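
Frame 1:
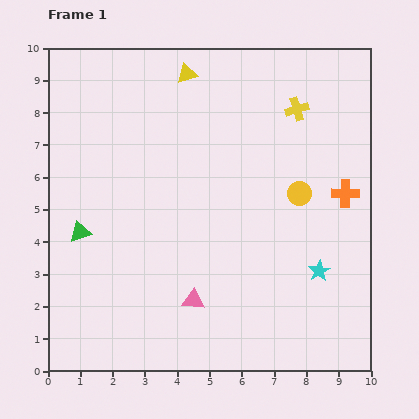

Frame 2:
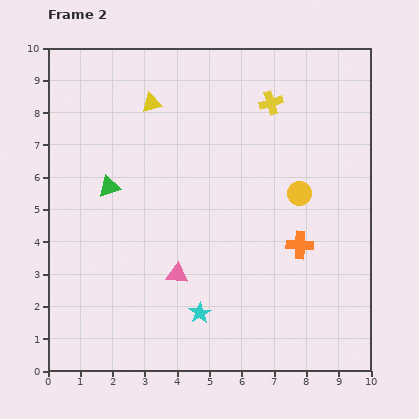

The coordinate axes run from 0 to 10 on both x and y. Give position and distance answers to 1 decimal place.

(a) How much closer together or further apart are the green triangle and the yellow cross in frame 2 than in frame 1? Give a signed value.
-2.1

Distance in frame 1: 7.7. Distance in frame 2: 5.6.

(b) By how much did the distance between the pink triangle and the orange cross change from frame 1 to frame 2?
-1.8

Distance in frame 1: 5.7. Distance in frame 2: 3.9.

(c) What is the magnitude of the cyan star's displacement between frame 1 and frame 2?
3.9

The cyan star moved from (8.4, 3.1) to (4.7, 1.8), a distance of √(3.7² + 1.3²) ≈ 3.9.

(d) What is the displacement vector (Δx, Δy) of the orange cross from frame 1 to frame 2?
(-1.4, -1.6)

The orange cross was at (9.2, 5.5) in frame 1 and (7.8, 3.9) in frame 2.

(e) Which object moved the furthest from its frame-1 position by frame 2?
the cyan star

(moved 3.9; next 2.1)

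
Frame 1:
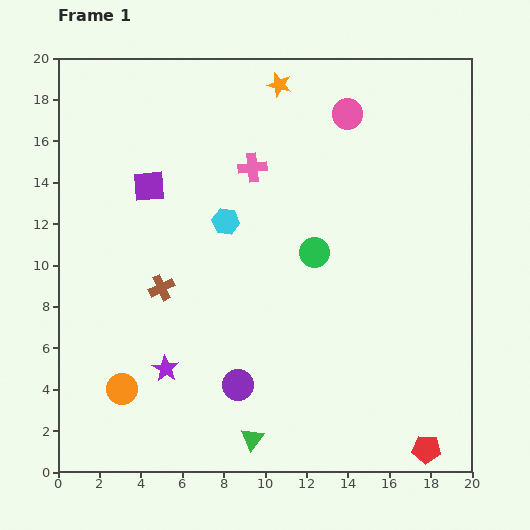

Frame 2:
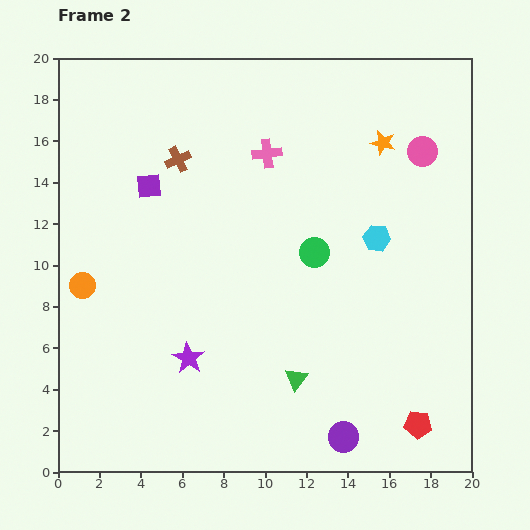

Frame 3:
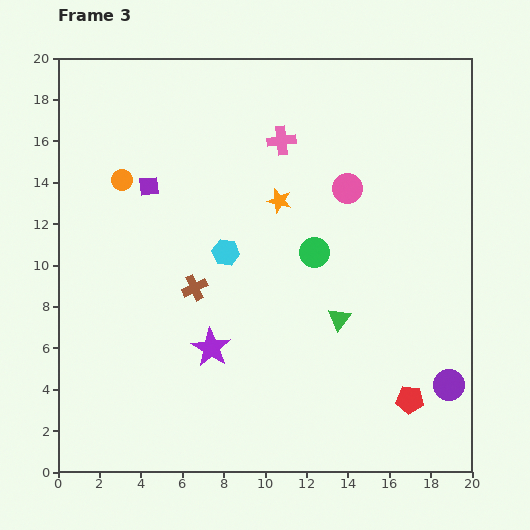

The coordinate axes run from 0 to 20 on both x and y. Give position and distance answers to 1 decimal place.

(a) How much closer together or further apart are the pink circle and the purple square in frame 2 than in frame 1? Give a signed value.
+3.1

Distance in frame 1: 10.2. Distance in frame 2: 13.3.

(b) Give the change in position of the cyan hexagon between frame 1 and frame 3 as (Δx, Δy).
(0.0, -1.5)

The cyan hexagon was at (8.1, 12.1) in frame 1 and (8.1, 10.6) in frame 3.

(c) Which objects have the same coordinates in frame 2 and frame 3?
the purple square, the green circle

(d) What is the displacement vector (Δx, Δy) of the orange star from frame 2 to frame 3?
(-5.0, -2.8)

The orange star was at (15.7, 15.9) in frame 2 and (10.7, 13.1) in frame 3.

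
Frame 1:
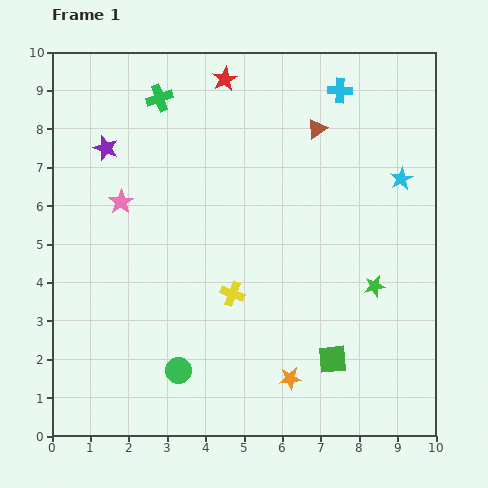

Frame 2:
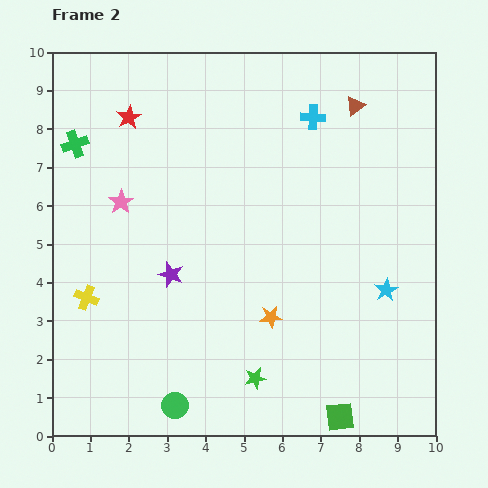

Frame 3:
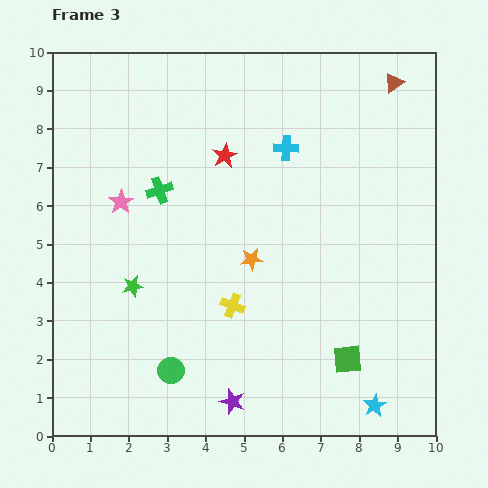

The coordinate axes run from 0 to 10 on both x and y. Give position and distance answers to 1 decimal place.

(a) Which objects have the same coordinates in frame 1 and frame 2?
the pink star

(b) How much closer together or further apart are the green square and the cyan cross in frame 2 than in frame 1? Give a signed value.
+0.8

Distance in frame 1: 7.0. Distance in frame 2: 7.8.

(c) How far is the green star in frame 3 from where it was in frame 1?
6.3

The green star moved from (8.4, 3.9) to (2.1, 3.9), a distance of √(6.3² + 0.0²) ≈ 6.3.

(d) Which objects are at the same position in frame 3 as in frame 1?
the pink star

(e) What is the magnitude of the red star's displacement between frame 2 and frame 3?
2.7

The red star moved from (2.0, 8.3) to (4.5, 7.3), a distance of √(2.5² + 1.0²) ≈ 2.7.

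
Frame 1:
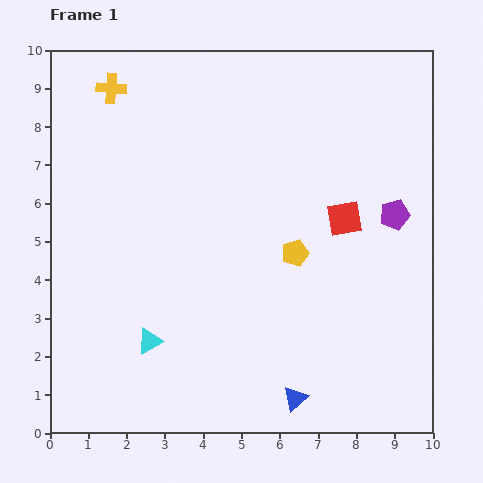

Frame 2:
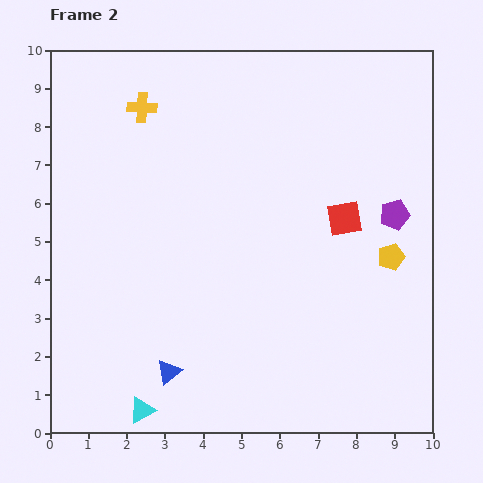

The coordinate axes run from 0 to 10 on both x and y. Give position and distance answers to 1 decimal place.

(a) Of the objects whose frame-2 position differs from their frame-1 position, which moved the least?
the yellow cross

(moved 0.9)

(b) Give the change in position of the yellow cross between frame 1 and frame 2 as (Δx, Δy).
(0.8, -0.5)

The yellow cross was at (1.6, 9.0) in frame 1 and (2.4, 8.5) in frame 2.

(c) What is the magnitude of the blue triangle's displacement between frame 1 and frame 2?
3.4

The blue triangle moved from (6.4, 0.9) to (3.1, 1.6), a distance of √(3.3² + 0.7²) ≈ 3.4.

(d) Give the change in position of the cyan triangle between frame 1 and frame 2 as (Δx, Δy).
(-0.2, -1.8)

The cyan triangle was at (2.6, 2.4) in frame 1 and (2.4, 0.6) in frame 2.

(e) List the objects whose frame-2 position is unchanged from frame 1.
the red square, the purple pentagon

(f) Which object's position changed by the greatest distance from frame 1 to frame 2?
the blue triangle

(moved 3.4; next 2.5)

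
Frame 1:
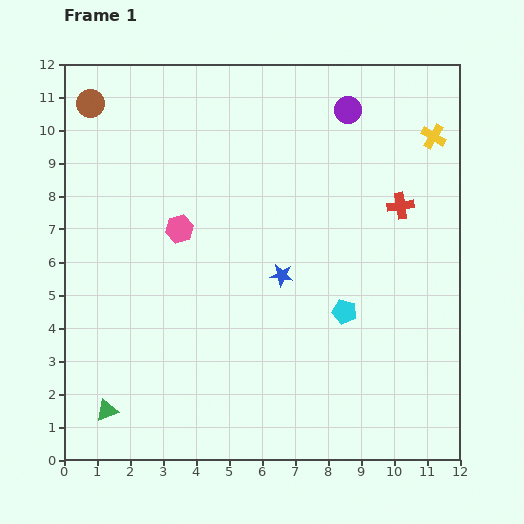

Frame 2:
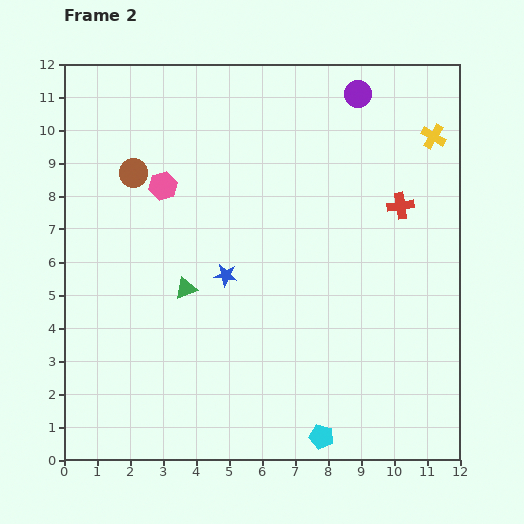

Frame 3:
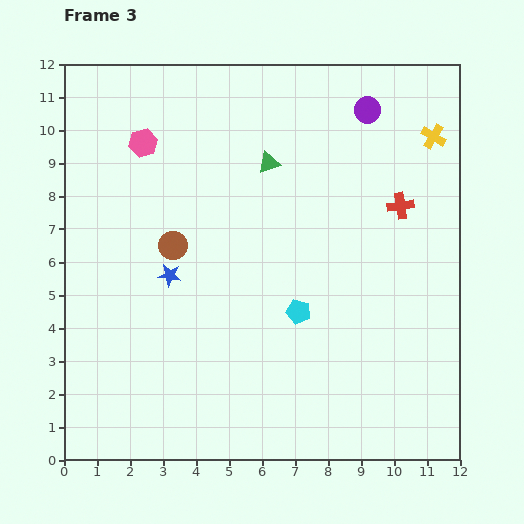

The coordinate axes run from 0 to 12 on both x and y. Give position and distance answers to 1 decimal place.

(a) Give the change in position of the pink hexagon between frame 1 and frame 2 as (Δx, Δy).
(-0.5, 1.3)

The pink hexagon was at (3.5, 7.0) in frame 1 and (3.0, 8.3) in frame 2.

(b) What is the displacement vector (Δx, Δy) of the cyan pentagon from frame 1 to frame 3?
(-1.4, 0.0)

The cyan pentagon was at (8.5, 4.5) in frame 1 and (7.1, 4.5) in frame 3.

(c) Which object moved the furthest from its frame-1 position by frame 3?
the green triangle

(moved 9.0; next 5.0)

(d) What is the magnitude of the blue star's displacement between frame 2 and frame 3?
1.7

The blue star moved from (4.9, 5.6) to (3.2, 5.6), a distance of √(1.7² + 0.0²) ≈ 1.7.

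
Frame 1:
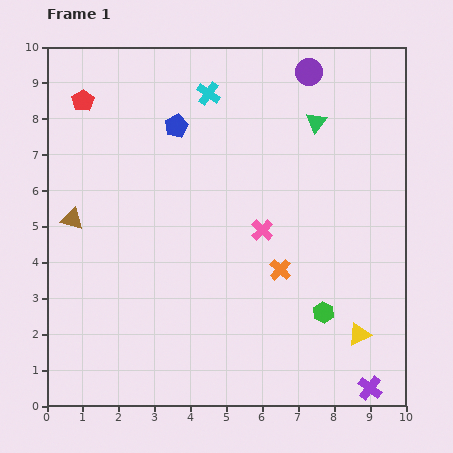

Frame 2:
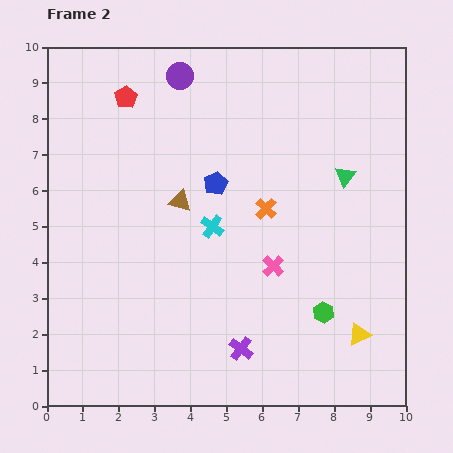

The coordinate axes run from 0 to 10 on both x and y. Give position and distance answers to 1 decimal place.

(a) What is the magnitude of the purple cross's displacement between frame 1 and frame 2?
3.8

The purple cross moved from (9.0, 0.5) to (5.4, 1.6), a distance of √(3.6² + 1.1²) ≈ 3.8.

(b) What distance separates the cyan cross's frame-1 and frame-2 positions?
3.7

The cyan cross moved from (4.5, 8.7) to (4.6, 5.0), a distance of √(0.1² + 3.7²) ≈ 3.7.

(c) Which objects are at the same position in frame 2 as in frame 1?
the green hexagon, the yellow triangle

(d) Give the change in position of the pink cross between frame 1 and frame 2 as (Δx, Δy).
(0.3, -1.0)

The pink cross was at (6.0, 4.9) in frame 1 and (6.3, 3.9) in frame 2.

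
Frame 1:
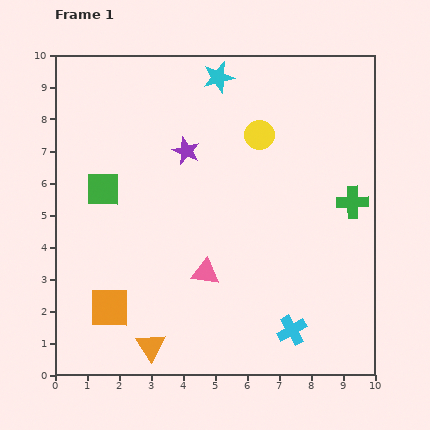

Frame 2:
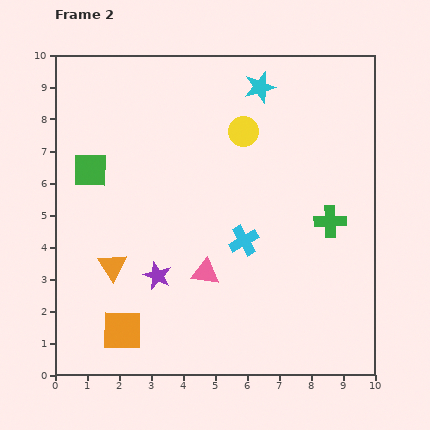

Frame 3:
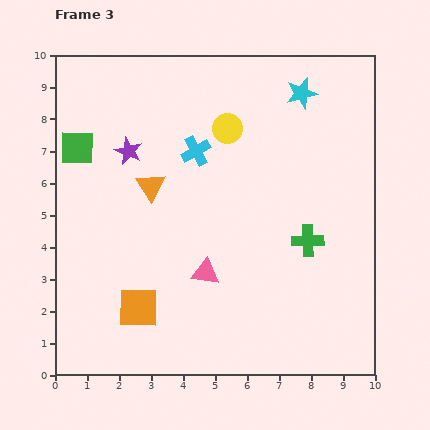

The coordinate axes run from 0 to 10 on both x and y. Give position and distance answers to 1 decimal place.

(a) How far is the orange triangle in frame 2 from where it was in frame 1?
2.8

The orange triangle moved from (3.0, 0.9) to (1.8, 3.4), a distance of √(1.2² + 2.5²) ≈ 2.8.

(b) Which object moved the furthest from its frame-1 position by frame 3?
the cyan cross

(moved 6.4; next 5.0)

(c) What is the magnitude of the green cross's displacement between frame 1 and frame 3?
1.8

The green cross moved from (9.3, 5.4) to (7.9, 4.2), a distance of √(1.4² + 1.2²) ≈ 1.8.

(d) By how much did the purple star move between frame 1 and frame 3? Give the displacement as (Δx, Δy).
(-1.8, 0.0)

The purple star was at (4.1, 7.0) in frame 1 and (2.3, 7.0) in frame 3.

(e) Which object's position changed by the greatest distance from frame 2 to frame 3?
the purple star

(moved 4.0; next 3.2)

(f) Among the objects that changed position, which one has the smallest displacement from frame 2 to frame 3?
the yellow circle

(moved 0.5)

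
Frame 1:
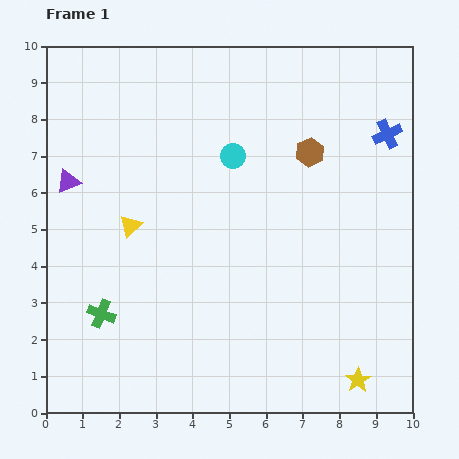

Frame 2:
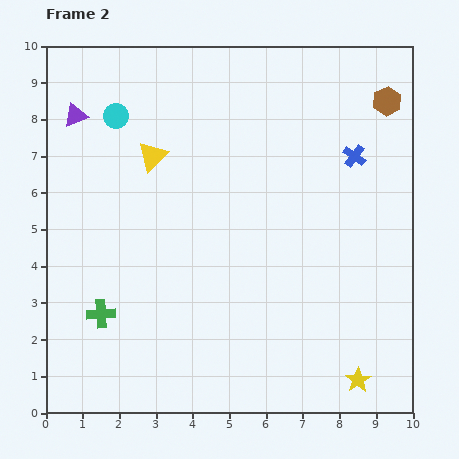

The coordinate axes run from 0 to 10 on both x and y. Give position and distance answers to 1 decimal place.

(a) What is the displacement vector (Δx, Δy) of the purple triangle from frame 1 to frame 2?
(0.2, 1.8)

The purple triangle was at (0.6, 6.3) in frame 1 and (0.8, 8.1) in frame 2.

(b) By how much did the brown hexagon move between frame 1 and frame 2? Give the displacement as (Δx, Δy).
(2.1, 1.4)

The brown hexagon was at (7.2, 7.1) in frame 1 and (9.3, 8.5) in frame 2.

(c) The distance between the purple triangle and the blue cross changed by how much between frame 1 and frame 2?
-1.1

Distance in frame 1: 8.8. Distance in frame 2: 7.7.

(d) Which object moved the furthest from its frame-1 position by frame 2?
the cyan circle

(moved 3.4; next 2.5)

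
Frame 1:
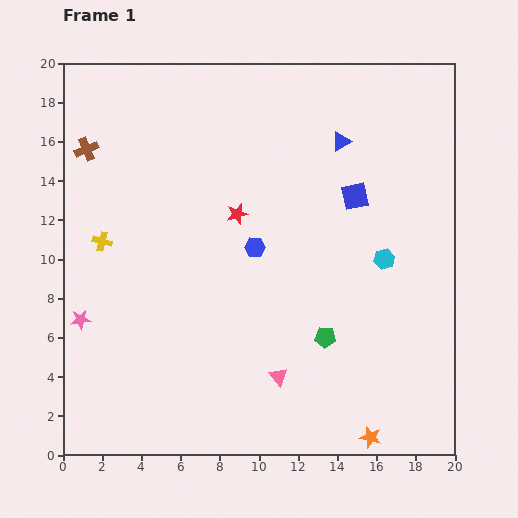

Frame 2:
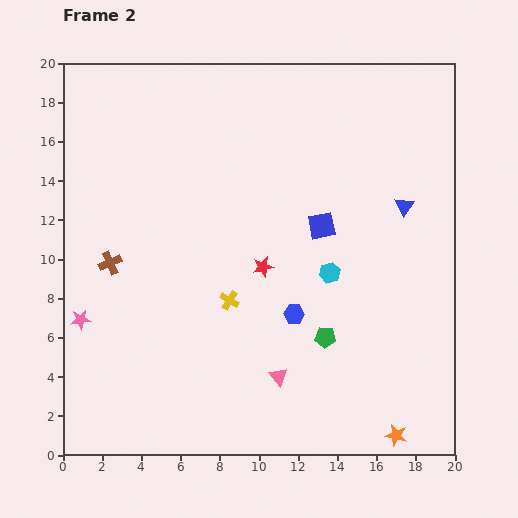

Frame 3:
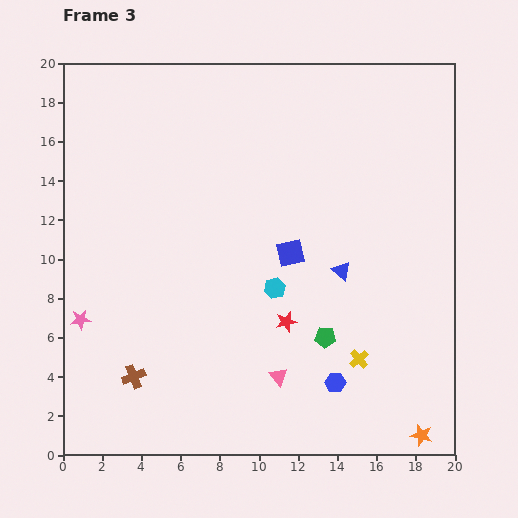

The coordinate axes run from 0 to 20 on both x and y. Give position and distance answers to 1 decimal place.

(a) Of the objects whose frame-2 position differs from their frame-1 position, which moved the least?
the orange star

(moved 1.3)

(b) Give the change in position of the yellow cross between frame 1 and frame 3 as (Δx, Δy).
(13.1, -6.0)

The yellow cross was at (2.0, 10.9) in frame 1 and (15.1, 4.9) in frame 3.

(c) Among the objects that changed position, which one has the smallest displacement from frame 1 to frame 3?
the orange star

(moved 2.6)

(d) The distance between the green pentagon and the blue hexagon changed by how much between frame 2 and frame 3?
+0.4

Distance in frame 2: 2.0. Distance in frame 3: 2.4.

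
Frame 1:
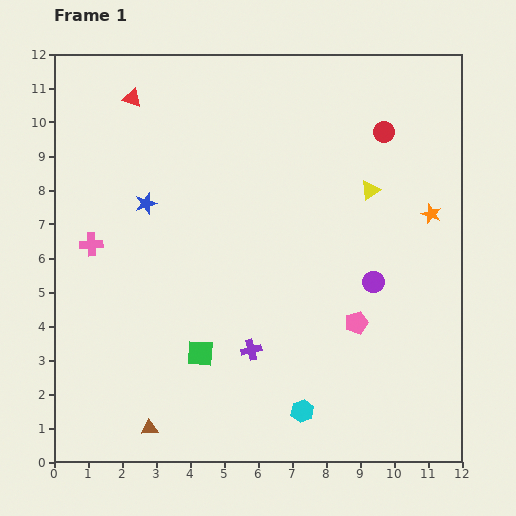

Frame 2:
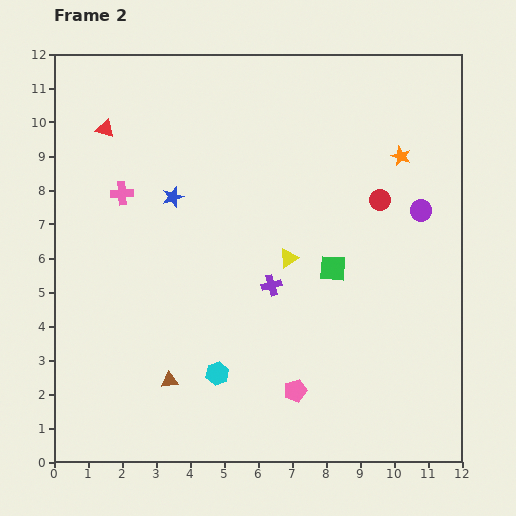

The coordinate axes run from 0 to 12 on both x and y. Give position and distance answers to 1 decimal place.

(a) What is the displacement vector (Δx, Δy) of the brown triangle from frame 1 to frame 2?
(0.6, 1.4)

The brown triangle was at (2.8, 1.0) in frame 1 and (3.4, 2.4) in frame 2.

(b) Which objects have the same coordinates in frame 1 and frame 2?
none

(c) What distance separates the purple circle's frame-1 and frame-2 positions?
2.5

The purple circle moved from (9.4, 5.3) to (10.8, 7.4), a distance of √(1.4² + 2.1²) ≈ 2.5.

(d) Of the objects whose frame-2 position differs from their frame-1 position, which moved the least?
the blue star

(moved 0.8)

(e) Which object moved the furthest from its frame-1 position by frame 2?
the green square

(moved 4.6; next 3.1)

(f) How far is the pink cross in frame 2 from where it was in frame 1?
1.7

The pink cross moved from (1.1, 6.4) to (2.0, 7.9), a distance of √(0.9² + 1.5²) ≈ 1.7.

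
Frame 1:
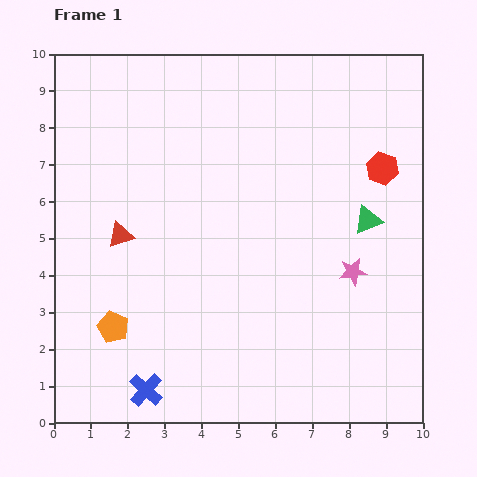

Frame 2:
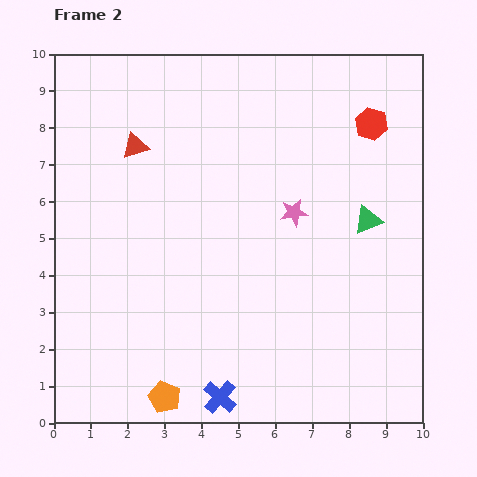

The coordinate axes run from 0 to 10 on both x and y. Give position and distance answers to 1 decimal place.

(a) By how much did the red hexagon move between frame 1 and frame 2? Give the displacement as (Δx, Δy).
(-0.3, 1.2)

The red hexagon was at (8.9, 6.9) in frame 1 and (8.6, 8.1) in frame 2.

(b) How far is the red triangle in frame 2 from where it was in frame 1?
2.4

The red triangle moved from (1.8, 5.1) to (2.2, 7.5), a distance of √(0.4² + 2.4²) ≈ 2.4.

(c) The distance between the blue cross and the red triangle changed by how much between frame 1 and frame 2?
+2.9

Distance in frame 1: 4.3. Distance in frame 2: 7.2.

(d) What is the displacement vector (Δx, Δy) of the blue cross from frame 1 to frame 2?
(2.0, -0.2)

The blue cross was at (2.5, 0.9) in frame 1 and (4.5, 0.7) in frame 2.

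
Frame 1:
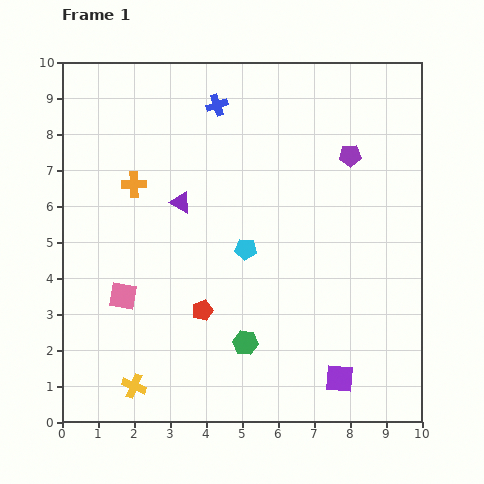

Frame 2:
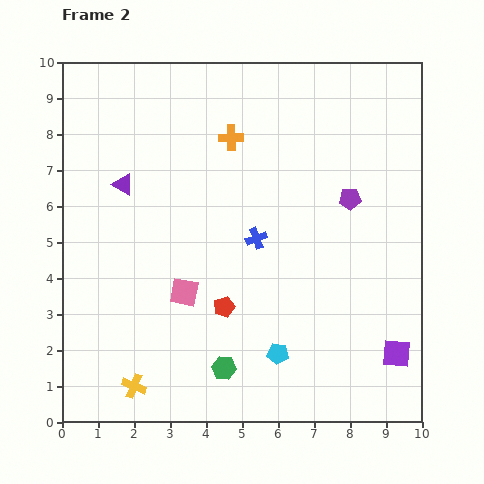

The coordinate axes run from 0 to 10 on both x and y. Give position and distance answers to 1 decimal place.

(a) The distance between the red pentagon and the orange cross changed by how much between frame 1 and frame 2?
+0.7

Distance in frame 1: 4.0. Distance in frame 2: 4.7.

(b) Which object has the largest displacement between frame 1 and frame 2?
the blue cross

(moved 3.9; next 3.0)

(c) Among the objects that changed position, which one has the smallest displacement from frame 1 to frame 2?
the red pentagon

(moved 0.6)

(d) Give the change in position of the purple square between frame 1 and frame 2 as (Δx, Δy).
(1.6, 0.7)

The purple square was at (7.7, 1.2) in frame 1 and (9.3, 1.9) in frame 2.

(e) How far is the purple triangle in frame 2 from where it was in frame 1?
1.7

The purple triangle moved from (3.3, 6.1) to (1.7, 6.6), a distance of √(1.6² + 0.5²) ≈ 1.7.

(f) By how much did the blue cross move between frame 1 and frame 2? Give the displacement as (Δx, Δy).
(1.1, -3.7)

The blue cross was at (4.3, 8.8) in frame 1 and (5.4, 5.1) in frame 2.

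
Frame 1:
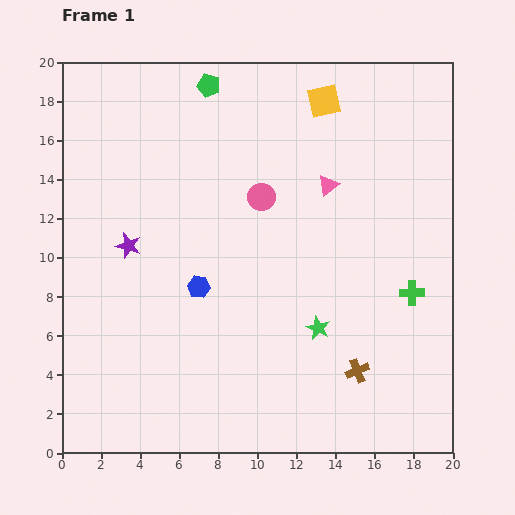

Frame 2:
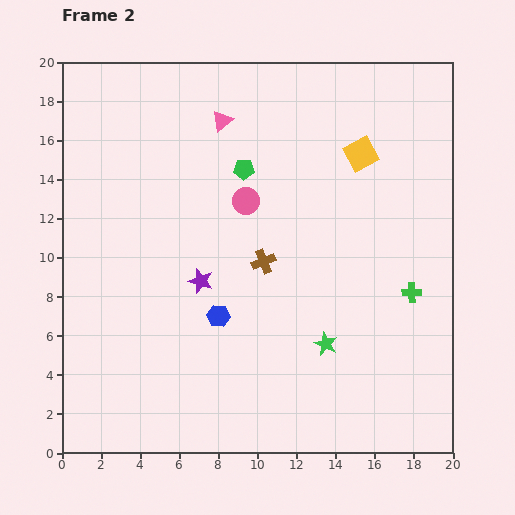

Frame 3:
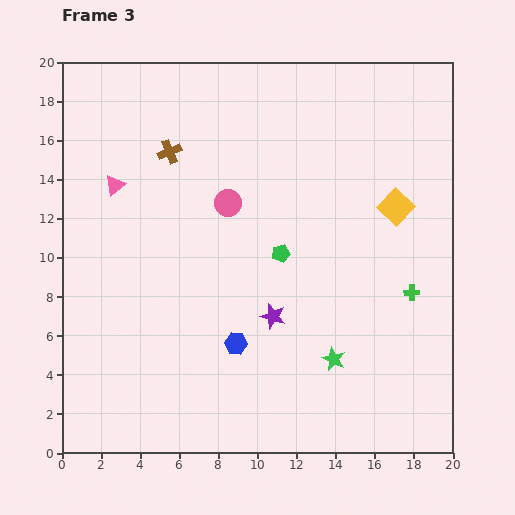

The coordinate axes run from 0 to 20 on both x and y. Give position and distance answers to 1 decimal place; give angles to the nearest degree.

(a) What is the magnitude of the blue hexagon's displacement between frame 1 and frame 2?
1.8

The blue hexagon moved from (7.0, 8.5) to (8.0, 7.0), a distance of √(1.0² + 1.5²) ≈ 1.8.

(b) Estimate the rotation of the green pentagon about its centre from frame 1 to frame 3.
30° counter-clockwise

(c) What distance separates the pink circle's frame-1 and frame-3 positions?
1.7

The pink circle moved from (10.2, 13.1) to (8.5, 12.8), a distance of √(1.7² + 0.3²) ≈ 1.7.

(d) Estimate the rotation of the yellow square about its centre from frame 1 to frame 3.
34° counter-clockwise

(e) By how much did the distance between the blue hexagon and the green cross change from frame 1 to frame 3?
-1.5

Distance in frame 1: 10.9. Distance in frame 3: 9.4.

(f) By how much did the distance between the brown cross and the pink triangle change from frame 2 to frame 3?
-4.2

Distance in frame 2: 7.5. Distance in frame 3: 3.3.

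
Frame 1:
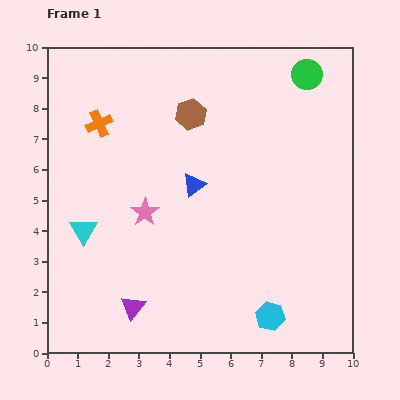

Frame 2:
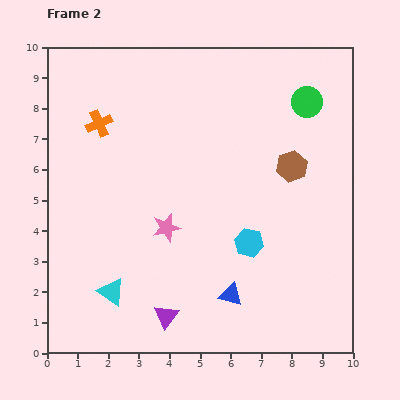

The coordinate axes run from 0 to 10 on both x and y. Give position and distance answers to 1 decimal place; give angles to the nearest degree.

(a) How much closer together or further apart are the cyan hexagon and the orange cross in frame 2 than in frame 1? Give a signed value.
-2.1

Distance in frame 1: 8.4. Distance in frame 2: 6.3.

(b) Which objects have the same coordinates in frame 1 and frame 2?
the orange cross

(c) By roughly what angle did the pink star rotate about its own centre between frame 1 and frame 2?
20° clockwise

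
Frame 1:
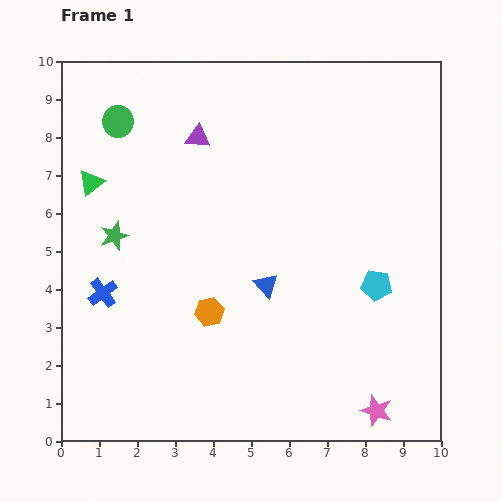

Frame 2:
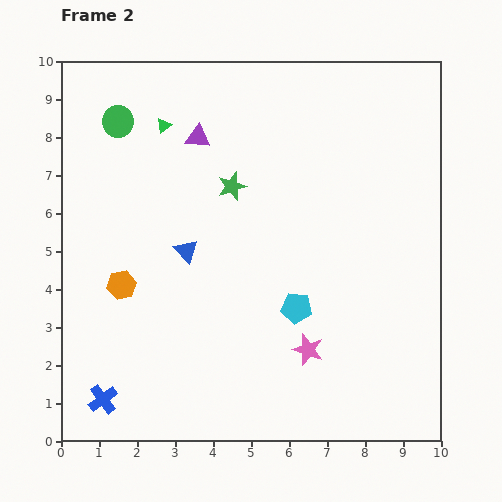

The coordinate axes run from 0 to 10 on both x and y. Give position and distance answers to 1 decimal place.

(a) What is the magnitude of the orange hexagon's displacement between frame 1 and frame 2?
2.4

The orange hexagon moved from (3.9, 3.4) to (1.6, 4.1), a distance of √(2.3² + 0.7²) ≈ 2.4.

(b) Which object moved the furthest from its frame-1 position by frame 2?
the green star

(moved 3.4; next 2.8)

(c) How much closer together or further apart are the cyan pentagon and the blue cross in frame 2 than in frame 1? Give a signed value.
-1.6

Distance in frame 1: 7.2. Distance in frame 2: 5.6.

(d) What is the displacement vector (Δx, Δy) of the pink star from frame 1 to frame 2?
(-1.8, 1.6)

The pink star was at (8.3, 0.8) in frame 1 and (6.5, 2.4) in frame 2.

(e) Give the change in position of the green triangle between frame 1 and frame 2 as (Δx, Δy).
(1.9, 1.5)

The green triangle was at (0.8, 6.8) in frame 1 and (2.7, 8.3) in frame 2.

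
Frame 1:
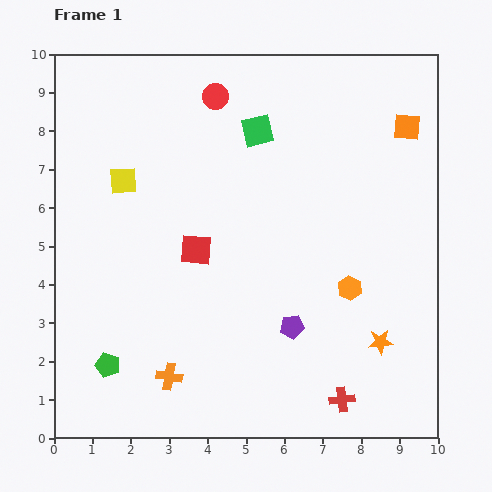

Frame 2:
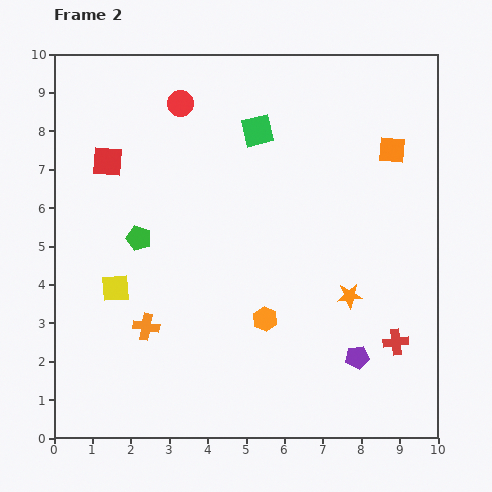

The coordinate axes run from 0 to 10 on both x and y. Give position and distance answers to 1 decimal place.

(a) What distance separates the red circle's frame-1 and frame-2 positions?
0.9

The red circle moved from (4.2, 8.9) to (3.3, 8.7), a distance of √(0.9² + 0.2²) ≈ 0.9.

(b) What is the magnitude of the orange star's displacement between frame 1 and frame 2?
1.4

The orange star moved from (8.5, 2.5) to (7.7, 3.7), a distance of √(0.8² + 1.2²) ≈ 1.4.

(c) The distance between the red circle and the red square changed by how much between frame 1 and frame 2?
-1.6

Distance in frame 1: 4.0. Distance in frame 2: 2.4.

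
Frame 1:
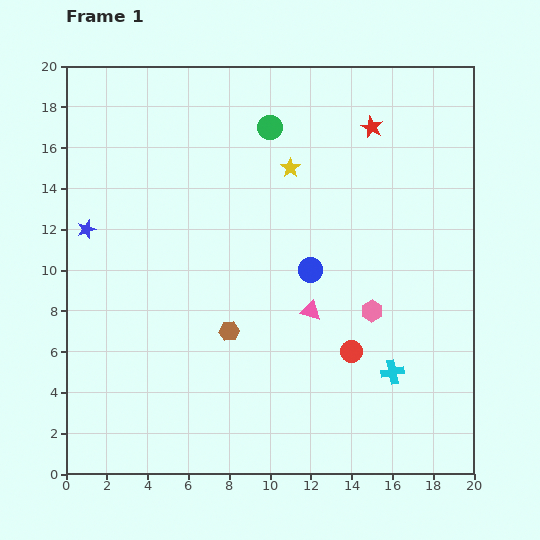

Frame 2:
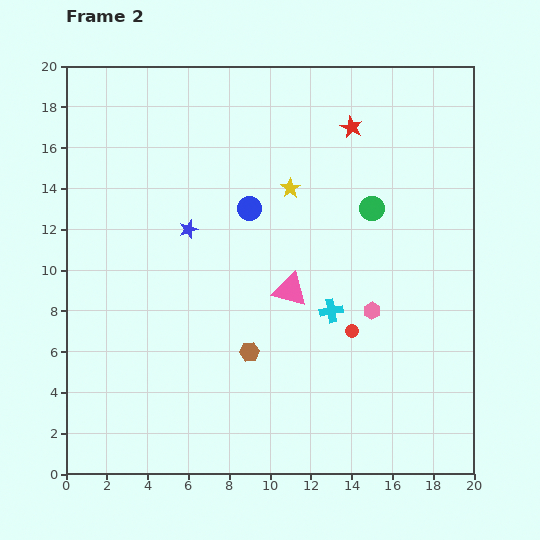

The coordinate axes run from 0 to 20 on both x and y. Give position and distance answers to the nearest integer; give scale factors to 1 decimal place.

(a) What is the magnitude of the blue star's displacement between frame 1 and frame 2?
5

The blue star moved from (1, 12) to (6, 12), a distance of √(5² + 0²) ≈ 5.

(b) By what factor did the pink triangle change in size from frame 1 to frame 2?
1.7×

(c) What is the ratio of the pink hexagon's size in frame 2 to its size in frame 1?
0.8×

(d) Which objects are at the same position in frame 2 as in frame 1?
the pink hexagon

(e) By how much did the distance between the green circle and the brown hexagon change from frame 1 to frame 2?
-1

Distance in frame 1: 10. Distance in frame 2: 9.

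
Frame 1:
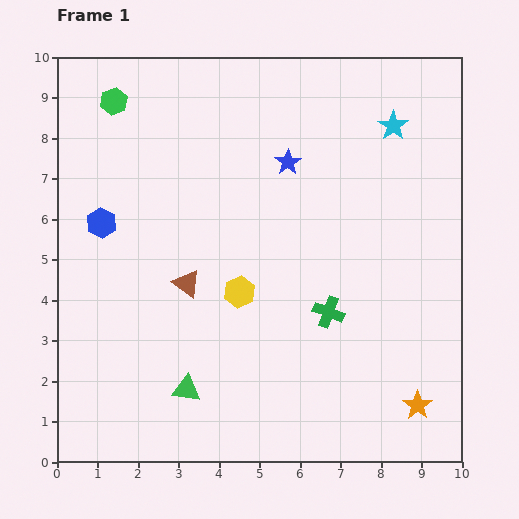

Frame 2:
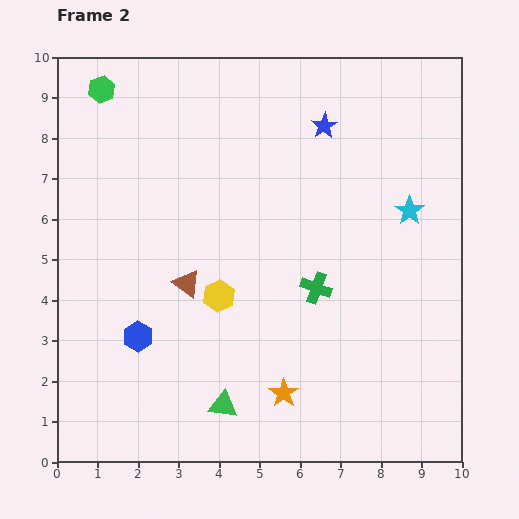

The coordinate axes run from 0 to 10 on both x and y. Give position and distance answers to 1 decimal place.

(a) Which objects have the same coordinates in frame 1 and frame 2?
the brown triangle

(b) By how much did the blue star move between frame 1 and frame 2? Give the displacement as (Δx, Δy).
(0.9, 0.9)

The blue star was at (5.7, 7.4) in frame 1 and (6.6, 8.3) in frame 2.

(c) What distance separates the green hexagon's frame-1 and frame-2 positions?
0.4

The green hexagon moved from (1.4, 8.9) to (1.1, 9.2), a distance of √(0.3² + 0.3²) ≈ 0.4.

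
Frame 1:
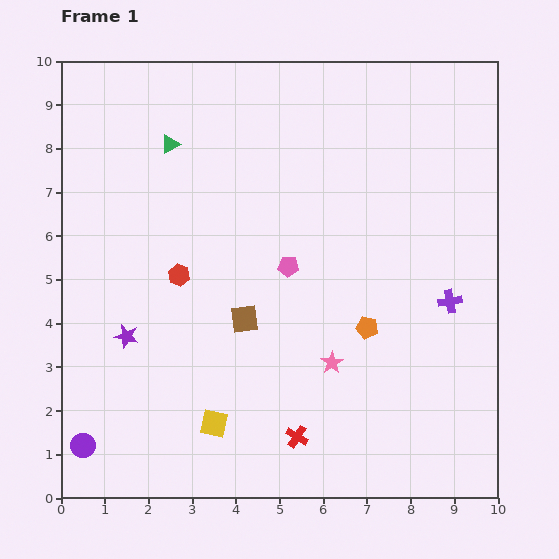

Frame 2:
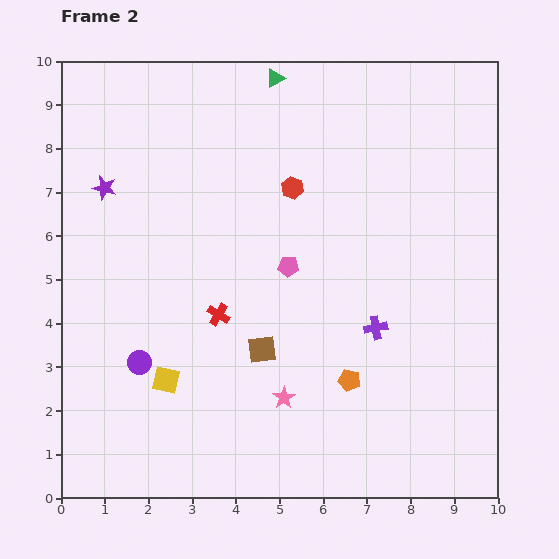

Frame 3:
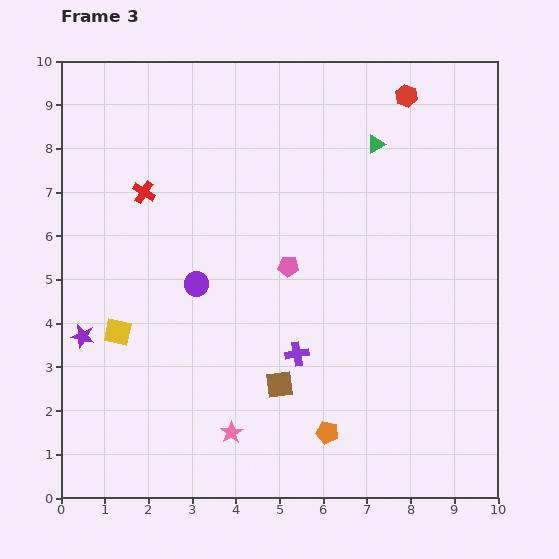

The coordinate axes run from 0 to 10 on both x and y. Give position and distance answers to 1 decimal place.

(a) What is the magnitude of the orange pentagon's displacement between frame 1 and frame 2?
1.3

The orange pentagon moved from (7.0, 3.9) to (6.6, 2.7), a distance of √(0.4² + 1.2²) ≈ 1.3.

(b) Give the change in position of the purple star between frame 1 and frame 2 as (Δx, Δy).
(-0.5, 3.4)

The purple star was at (1.5, 3.7) in frame 1 and (1.0, 7.1) in frame 2.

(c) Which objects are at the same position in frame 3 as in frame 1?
the pink pentagon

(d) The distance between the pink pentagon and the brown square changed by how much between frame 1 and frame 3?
+1.1

Distance in frame 1: 1.6. Distance in frame 3: 2.7.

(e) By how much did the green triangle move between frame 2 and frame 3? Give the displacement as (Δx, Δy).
(2.3, -1.5)

The green triangle was at (4.9, 9.6) in frame 2 and (7.2, 8.1) in frame 3.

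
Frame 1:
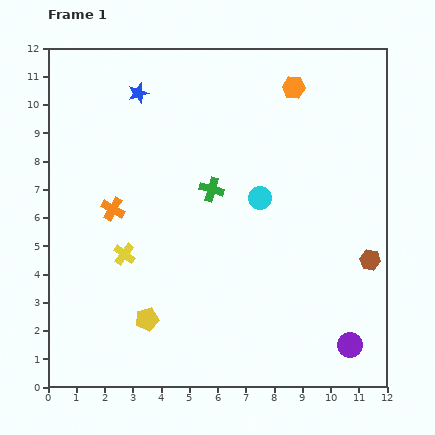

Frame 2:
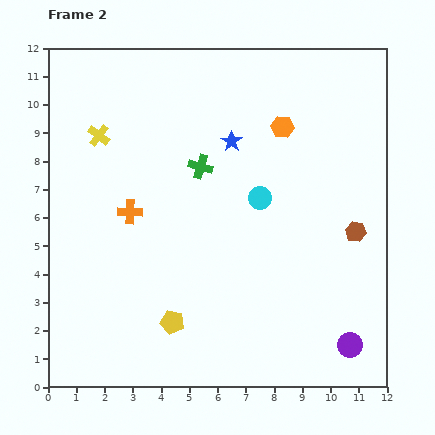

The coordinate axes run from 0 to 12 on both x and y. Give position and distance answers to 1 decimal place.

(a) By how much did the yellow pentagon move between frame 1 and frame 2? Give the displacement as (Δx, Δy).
(0.9, -0.1)

The yellow pentagon was at (3.5, 2.4) in frame 1 and (4.4, 2.3) in frame 2.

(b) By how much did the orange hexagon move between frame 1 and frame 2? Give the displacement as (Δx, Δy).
(-0.4, -1.4)

The orange hexagon was at (8.7, 10.6) in frame 1 and (8.3, 9.2) in frame 2.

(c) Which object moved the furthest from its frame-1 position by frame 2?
the yellow cross

(moved 4.3; next 3.7)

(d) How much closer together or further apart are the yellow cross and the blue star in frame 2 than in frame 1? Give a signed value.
-1.0

Distance in frame 1: 5.7. Distance in frame 2: 4.7.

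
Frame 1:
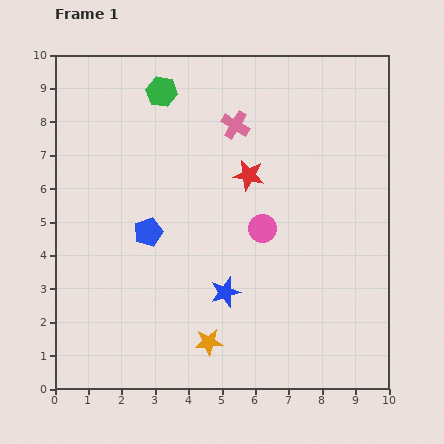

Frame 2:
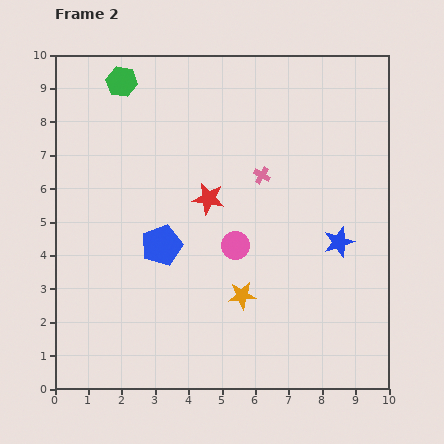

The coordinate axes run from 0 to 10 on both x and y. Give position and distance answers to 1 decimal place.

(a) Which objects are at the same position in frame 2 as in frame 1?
none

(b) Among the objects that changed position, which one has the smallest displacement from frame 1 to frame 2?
the blue pentagon

(moved 0.6)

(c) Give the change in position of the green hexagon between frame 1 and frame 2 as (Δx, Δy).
(-1.2, 0.3)

The green hexagon was at (3.2, 8.9) in frame 1 and (2.0, 9.2) in frame 2.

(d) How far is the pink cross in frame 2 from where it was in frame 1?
1.7

The pink cross moved from (5.4, 7.9) to (6.2, 6.4), a distance of √(0.8² + 1.5²) ≈ 1.7.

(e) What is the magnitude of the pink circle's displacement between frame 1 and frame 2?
0.9

The pink circle moved from (6.2, 4.8) to (5.4, 4.3), a distance of √(0.8² + 0.5²) ≈ 0.9.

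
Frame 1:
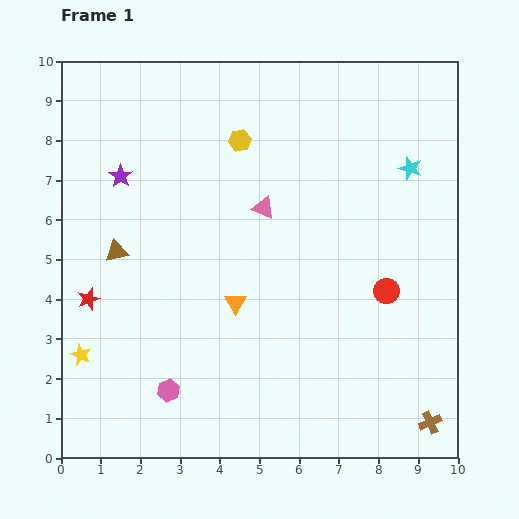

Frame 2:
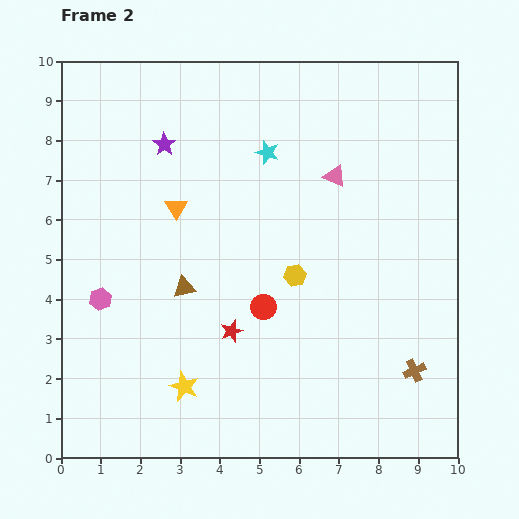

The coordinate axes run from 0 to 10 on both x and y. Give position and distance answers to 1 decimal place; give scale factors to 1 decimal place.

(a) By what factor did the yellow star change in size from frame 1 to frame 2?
1.4×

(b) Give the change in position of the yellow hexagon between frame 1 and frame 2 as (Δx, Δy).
(1.4, -3.4)

The yellow hexagon was at (4.5, 8.0) in frame 1 and (5.9, 4.6) in frame 2.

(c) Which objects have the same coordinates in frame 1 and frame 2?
none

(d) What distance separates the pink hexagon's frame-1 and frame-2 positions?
2.9

The pink hexagon moved from (2.7, 1.7) to (1.0, 4.0), a distance of √(1.7² + 2.3²) ≈ 2.9.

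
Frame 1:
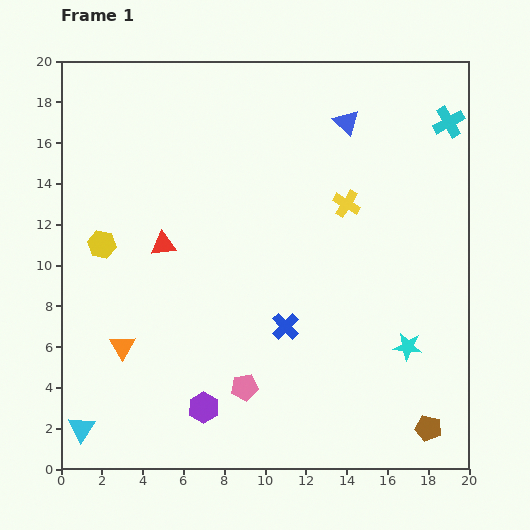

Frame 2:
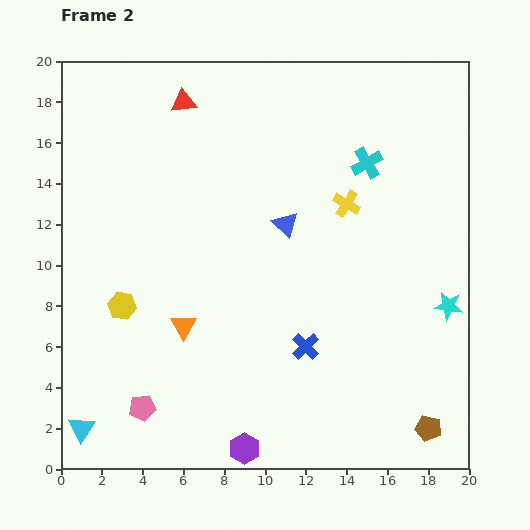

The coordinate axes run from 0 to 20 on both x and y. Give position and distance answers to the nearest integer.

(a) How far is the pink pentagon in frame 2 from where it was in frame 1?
5

The pink pentagon moved from (9, 4) to (4, 3), a distance of √(5² + 1²) ≈ 5.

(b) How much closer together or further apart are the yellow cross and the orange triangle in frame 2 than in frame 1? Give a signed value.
-3

Distance in frame 1: 13. Distance in frame 2: 10.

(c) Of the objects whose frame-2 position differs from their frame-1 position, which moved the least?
the blue cross

(moved 1)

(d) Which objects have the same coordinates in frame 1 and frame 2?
the yellow cross, the brown pentagon, the cyan triangle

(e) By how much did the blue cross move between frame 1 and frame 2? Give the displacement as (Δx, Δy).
(1, -1)

The blue cross was at (11, 7) in frame 1 and (12, 6) in frame 2.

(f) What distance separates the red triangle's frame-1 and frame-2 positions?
7

The red triangle moved from (5, 11) to (6, 18), a distance of √(1² + 7²) ≈ 7.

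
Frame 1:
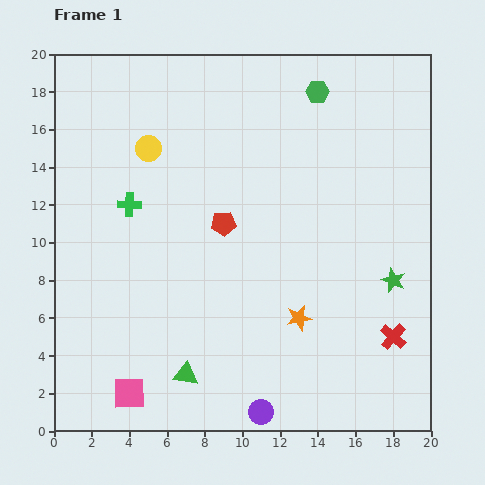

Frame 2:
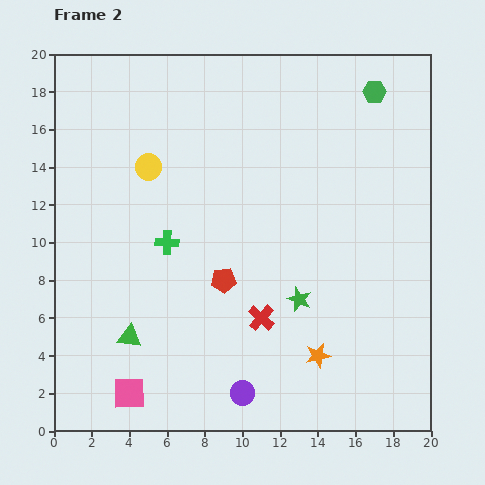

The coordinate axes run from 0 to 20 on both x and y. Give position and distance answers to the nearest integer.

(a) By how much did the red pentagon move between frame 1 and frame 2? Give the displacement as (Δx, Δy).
(0, -3)

The red pentagon was at (9, 11) in frame 1 and (9, 8) in frame 2.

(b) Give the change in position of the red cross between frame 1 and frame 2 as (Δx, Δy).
(-7, 1)

The red cross was at (18, 5) in frame 1 and (11, 6) in frame 2.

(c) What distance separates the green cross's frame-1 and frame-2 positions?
3

The green cross moved from (4, 12) to (6, 10), a distance of √(2² + 2²) ≈ 3.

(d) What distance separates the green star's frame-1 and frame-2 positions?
5

The green star moved from (18, 8) to (13, 7), a distance of √(5² + 1²) ≈ 5.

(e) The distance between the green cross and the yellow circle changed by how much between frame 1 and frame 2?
+1

Distance in frame 1: 3. Distance in frame 2: 4.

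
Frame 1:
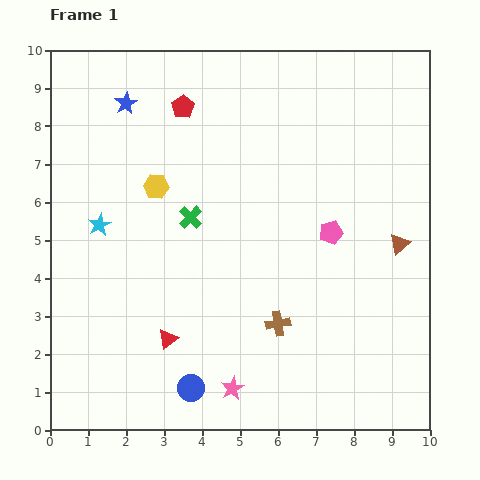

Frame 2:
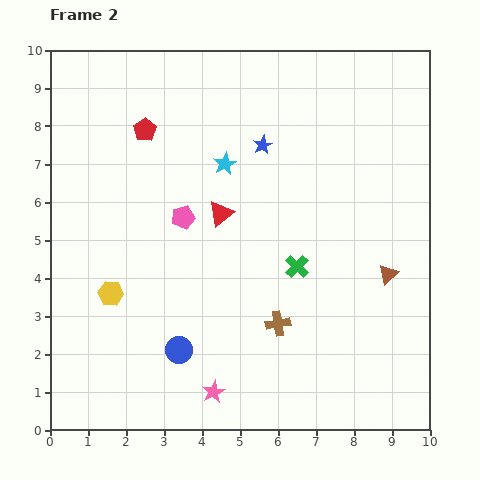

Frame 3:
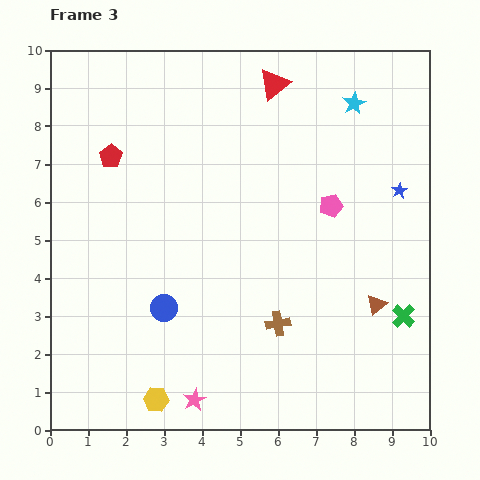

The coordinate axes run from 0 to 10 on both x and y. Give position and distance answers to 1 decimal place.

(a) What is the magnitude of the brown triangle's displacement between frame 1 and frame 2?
0.9

The brown triangle moved from (9.2, 4.9) to (8.9, 4.1), a distance of √(0.3² + 0.8²) ≈ 0.9.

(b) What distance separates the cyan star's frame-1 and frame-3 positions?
7.4

The cyan star moved from (1.3, 5.4) to (8.0, 8.6), a distance of √(6.7² + 3.2²) ≈ 7.4.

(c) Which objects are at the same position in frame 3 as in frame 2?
the brown cross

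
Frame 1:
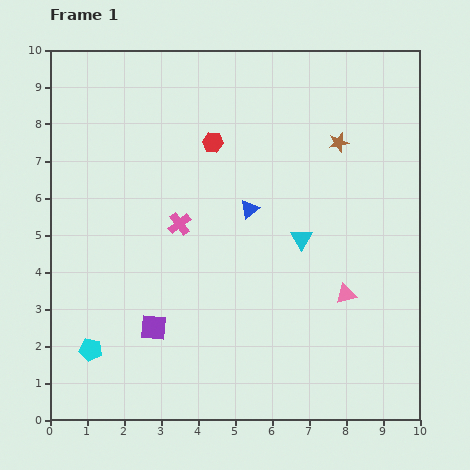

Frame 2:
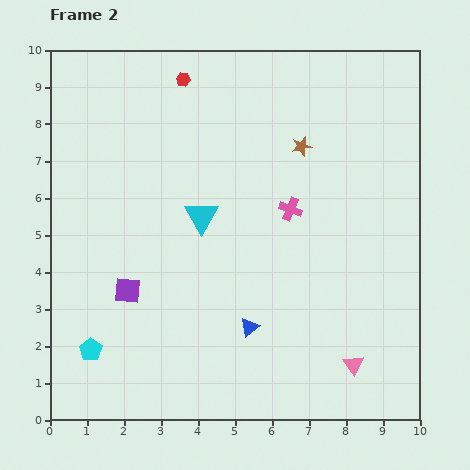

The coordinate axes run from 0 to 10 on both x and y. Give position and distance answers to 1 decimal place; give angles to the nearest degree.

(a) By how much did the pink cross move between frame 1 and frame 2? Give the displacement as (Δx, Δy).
(3.0, 0.4)

The pink cross was at (3.5, 5.3) in frame 1 and (6.5, 5.7) in frame 2.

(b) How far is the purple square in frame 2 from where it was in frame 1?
1.2

The purple square moved from (2.8, 2.5) to (2.1, 3.5), a distance of √(0.7² + 1.0²) ≈ 1.2.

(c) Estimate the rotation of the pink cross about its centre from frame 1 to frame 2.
31° counter-clockwise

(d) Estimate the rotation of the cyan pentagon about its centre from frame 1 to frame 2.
25° clockwise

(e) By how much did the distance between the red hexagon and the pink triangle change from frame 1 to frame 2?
+3.5

Distance in frame 1: 5.5. Distance in frame 2: 9.0.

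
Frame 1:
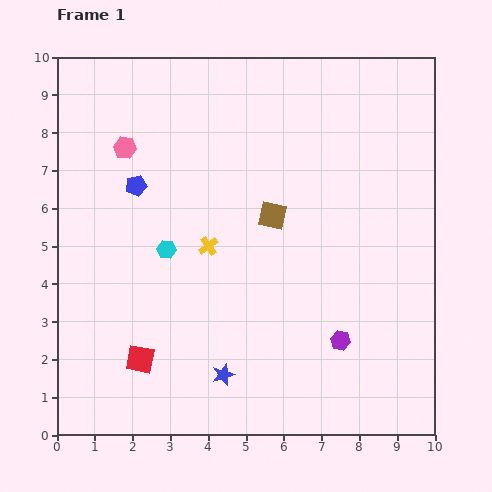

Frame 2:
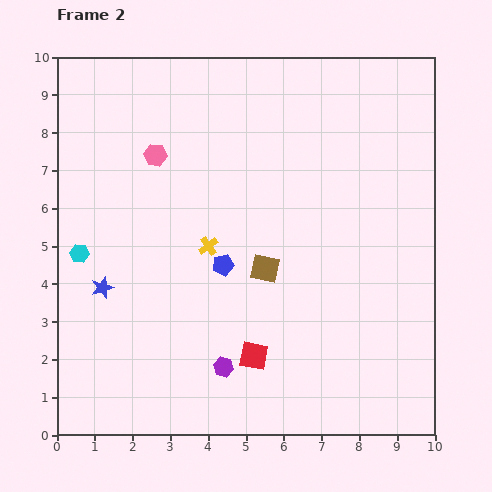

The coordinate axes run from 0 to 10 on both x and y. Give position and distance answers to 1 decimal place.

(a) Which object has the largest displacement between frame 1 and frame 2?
the blue star

(moved 3.9; next 3.2)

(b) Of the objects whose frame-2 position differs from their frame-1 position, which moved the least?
the pink hexagon

(moved 0.8)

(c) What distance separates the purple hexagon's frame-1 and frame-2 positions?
3.2

The purple hexagon moved from (7.5, 2.5) to (4.4, 1.8), a distance of √(3.1² + 0.7²) ≈ 3.2.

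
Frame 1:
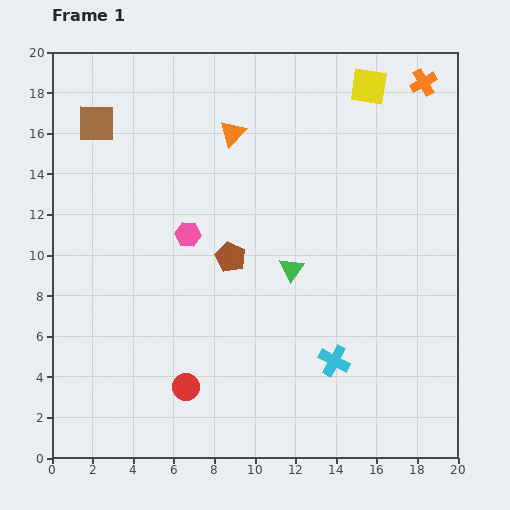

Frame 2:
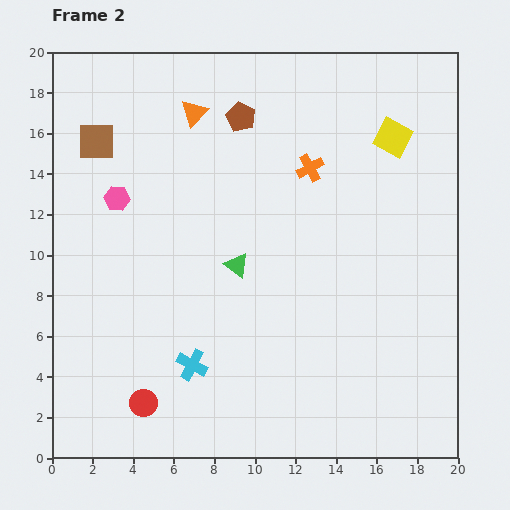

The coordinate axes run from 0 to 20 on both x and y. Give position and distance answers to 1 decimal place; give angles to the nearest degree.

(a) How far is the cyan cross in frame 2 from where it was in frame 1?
7.0

The cyan cross moved from (13.9, 4.8) to (6.9, 4.6), a distance of √(7.0² + 0.2²) ≈ 7.0.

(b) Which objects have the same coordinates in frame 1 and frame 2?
none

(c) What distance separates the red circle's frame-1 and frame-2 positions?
2.2

The red circle moved from (6.6, 3.5) to (4.5, 2.7), a distance of √(2.1² + 0.8²) ≈ 2.2.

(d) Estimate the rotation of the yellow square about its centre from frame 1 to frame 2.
19° clockwise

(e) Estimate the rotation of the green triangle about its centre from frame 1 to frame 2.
28° counter-clockwise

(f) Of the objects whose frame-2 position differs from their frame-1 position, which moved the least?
the brown square

(moved 0.9)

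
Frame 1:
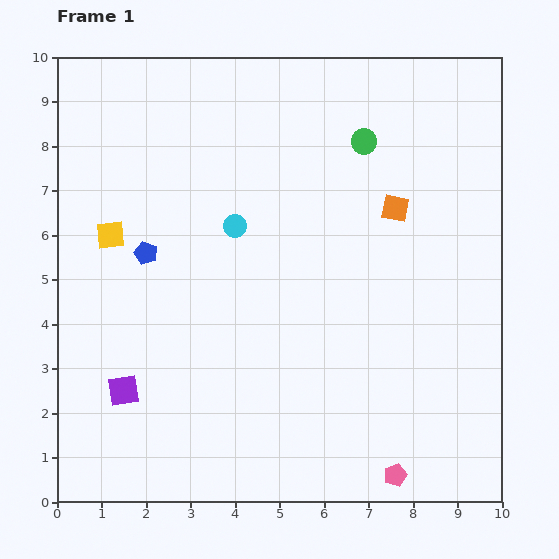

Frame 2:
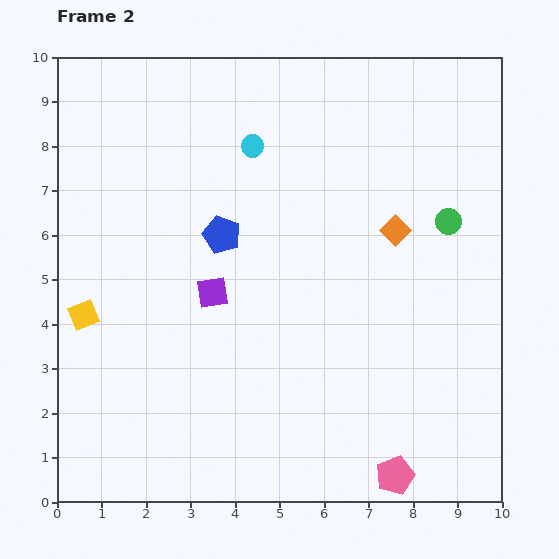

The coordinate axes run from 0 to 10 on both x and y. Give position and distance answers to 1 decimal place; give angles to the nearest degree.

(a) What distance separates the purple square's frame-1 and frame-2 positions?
3.0

The purple square moved from (1.5, 2.5) to (3.5, 4.7), a distance of √(2.0² + 2.2²) ≈ 3.0.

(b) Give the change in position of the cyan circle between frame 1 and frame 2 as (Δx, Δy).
(0.4, 1.8)

The cyan circle was at (4.0, 6.2) in frame 1 and (4.4, 8.0) in frame 2.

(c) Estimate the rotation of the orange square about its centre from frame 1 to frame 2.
34° clockwise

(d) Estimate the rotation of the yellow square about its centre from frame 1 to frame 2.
16° counter-clockwise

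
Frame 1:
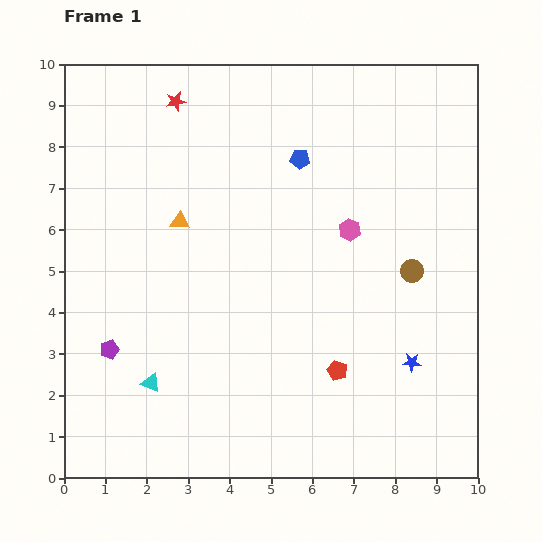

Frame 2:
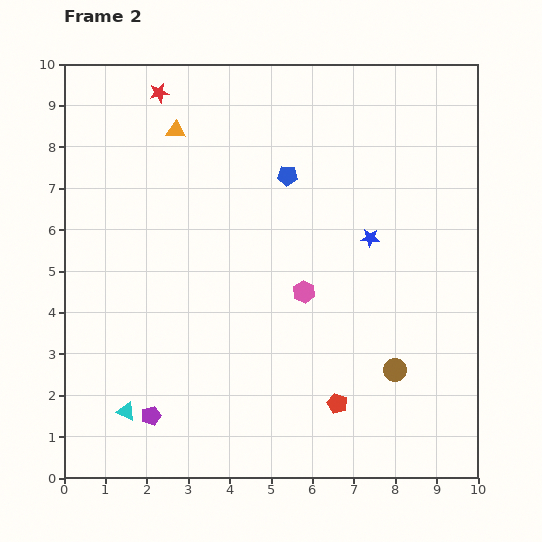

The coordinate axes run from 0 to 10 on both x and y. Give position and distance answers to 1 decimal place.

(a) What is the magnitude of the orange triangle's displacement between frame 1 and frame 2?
2.2

The orange triangle moved from (2.8, 6.2) to (2.7, 8.4), a distance of √(0.1² + 2.2²) ≈ 2.2.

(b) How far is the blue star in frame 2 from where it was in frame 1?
3.2

The blue star moved from (8.4, 2.8) to (7.4, 5.8), a distance of √(1.0² + 3.0²) ≈ 3.2.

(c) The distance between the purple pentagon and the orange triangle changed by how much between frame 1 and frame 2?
+3.4

Distance in frame 1: 3.5. Distance in frame 2: 6.9.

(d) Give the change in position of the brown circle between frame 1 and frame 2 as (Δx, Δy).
(-0.4, -2.4)

The brown circle was at (8.4, 5.0) in frame 1 and (8.0, 2.6) in frame 2.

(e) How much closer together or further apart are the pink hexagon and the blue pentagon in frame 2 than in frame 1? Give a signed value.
+0.7

Distance in frame 1: 2.1. Distance in frame 2: 2.8.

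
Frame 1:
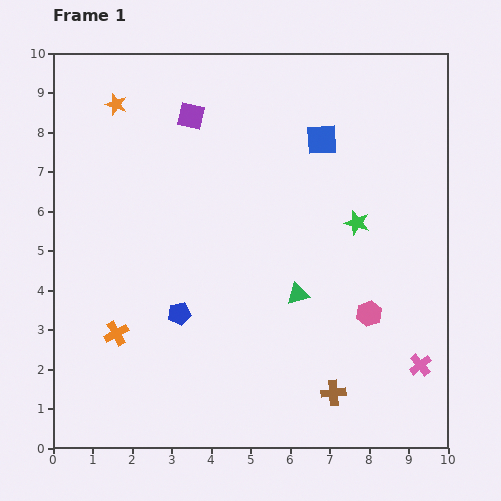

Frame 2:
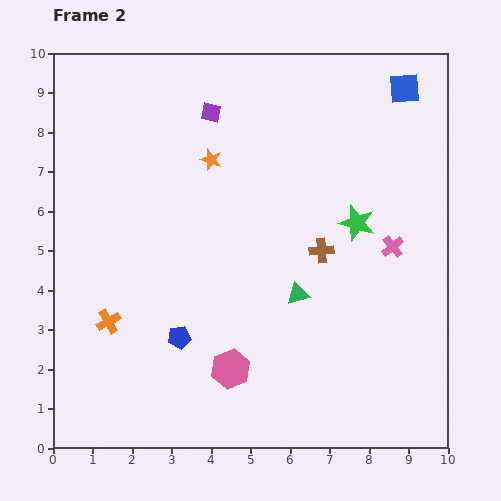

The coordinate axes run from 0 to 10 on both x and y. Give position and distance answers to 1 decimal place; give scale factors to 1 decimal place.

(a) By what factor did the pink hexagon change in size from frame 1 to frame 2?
1.5×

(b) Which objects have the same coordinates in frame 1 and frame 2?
the green star, the green triangle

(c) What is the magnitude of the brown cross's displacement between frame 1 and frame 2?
3.6

The brown cross moved from (7.1, 1.4) to (6.8, 5.0), a distance of √(0.3² + 3.6²) ≈ 3.6.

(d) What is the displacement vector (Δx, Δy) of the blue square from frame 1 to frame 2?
(2.1, 1.3)

The blue square was at (6.8, 7.8) in frame 1 and (8.9, 9.1) in frame 2.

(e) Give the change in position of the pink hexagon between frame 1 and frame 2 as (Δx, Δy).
(-3.5, -1.4)

The pink hexagon was at (8.0, 3.4) in frame 1 and (4.5, 2.0) in frame 2.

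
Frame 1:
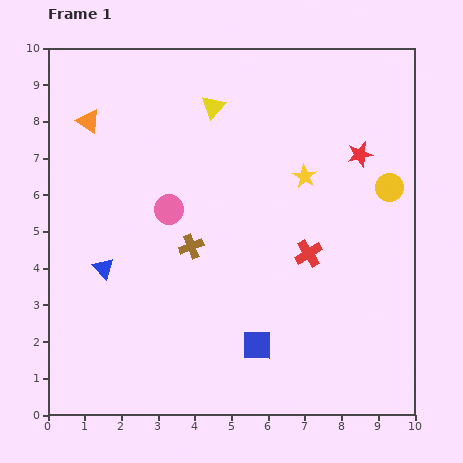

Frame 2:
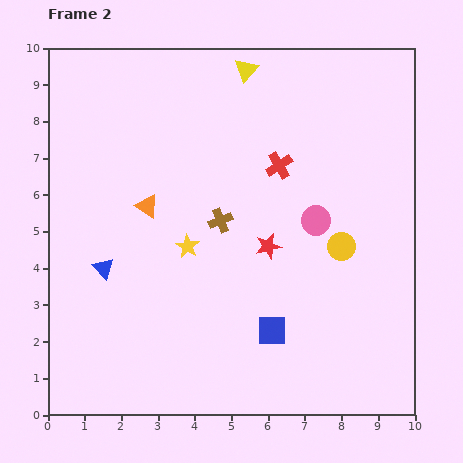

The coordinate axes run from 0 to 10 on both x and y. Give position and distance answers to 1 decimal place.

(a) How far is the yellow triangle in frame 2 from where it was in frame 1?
1.3

The yellow triangle moved from (4.5, 8.4) to (5.4, 9.4), a distance of √(0.9² + 1.0²) ≈ 1.3.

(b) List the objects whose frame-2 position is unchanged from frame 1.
the blue triangle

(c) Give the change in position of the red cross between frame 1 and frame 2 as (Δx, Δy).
(-0.8, 2.4)

The red cross was at (7.1, 4.4) in frame 1 and (6.3, 6.8) in frame 2.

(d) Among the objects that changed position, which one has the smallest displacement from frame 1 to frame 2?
the blue square

(moved 0.6)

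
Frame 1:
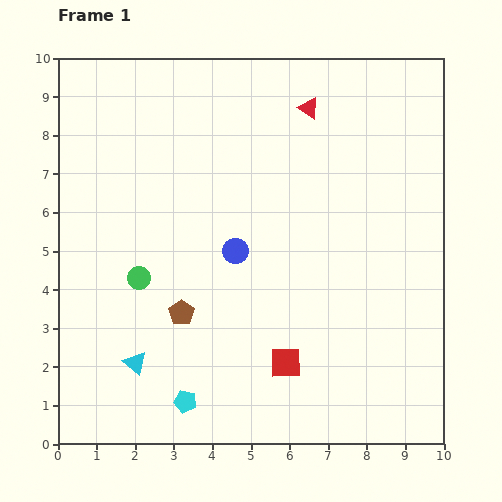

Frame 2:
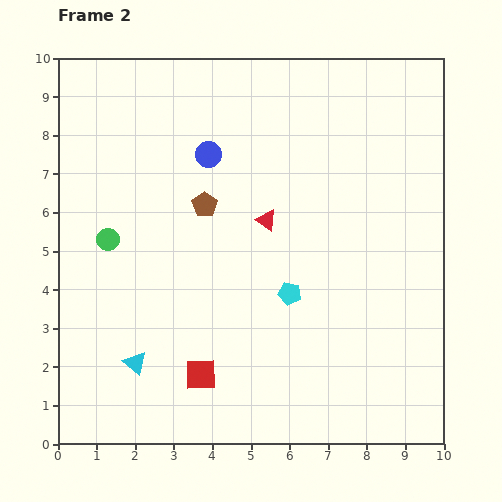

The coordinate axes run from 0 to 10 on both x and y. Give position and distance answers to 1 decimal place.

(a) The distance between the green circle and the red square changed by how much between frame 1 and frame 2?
-0.2

Distance in frame 1: 4.4. Distance in frame 2: 4.2.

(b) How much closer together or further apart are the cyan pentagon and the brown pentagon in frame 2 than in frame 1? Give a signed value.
+0.9

Distance in frame 1: 2.3. Distance in frame 2: 3.2.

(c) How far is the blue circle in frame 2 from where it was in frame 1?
2.6

The blue circle moved from (4.6, 5.0) to (3.9, 7.5), a distance of √(0.7² + 2.5²) ≈ 2.6.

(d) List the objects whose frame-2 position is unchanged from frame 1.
the cyan triangle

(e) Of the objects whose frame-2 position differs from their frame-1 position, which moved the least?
the green circle

(moved 1.3)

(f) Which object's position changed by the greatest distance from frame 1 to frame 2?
the cyan pentagon

(moved 3.9; next 3.1)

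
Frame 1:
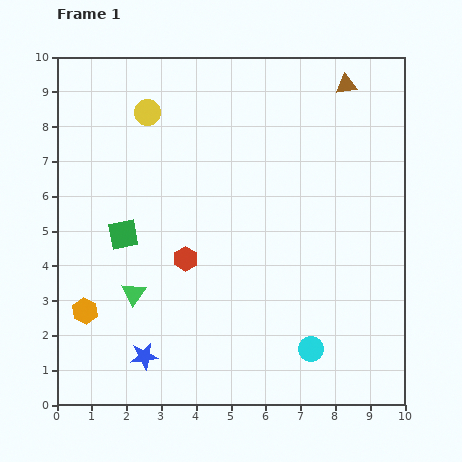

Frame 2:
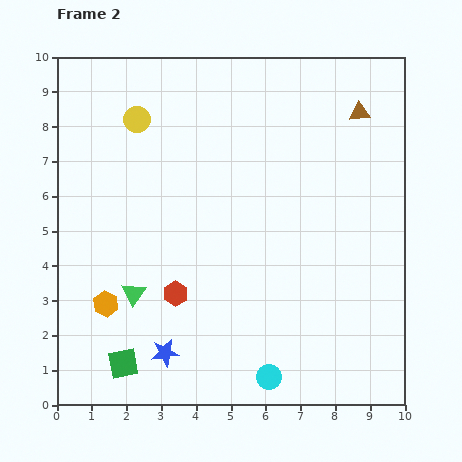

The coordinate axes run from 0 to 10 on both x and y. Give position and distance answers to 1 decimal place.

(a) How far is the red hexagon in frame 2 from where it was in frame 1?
1.0

The red hexagon moved from (3.7, 4.2) to (3.4, 3.2), a distance of √(0.3² + 1.0²) ≈ 1.0.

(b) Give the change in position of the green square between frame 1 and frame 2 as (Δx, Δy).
(0.0, -3.7)

The green square was at (1.9, 4.9) in frame 1 and (1.9, 1.2) in frame 2.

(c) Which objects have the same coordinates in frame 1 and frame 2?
the green triangle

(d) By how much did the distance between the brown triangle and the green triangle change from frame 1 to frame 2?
-0.3

Distance in frame 1: 8.6. Distance in frame 2: 8.3.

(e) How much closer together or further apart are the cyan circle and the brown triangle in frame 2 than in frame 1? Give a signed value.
+0.3

Distance in frame 1: 7.7. Distance in frame 2: 8.0.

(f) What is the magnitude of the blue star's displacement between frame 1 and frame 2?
0.6

The blue star moved from (2.5, 1.4) to (3.1, 1.5), a distance of √(0.6² + 0.1²) ≈ 0.6.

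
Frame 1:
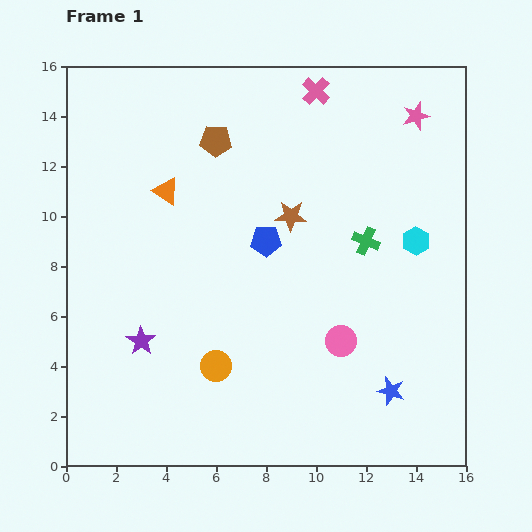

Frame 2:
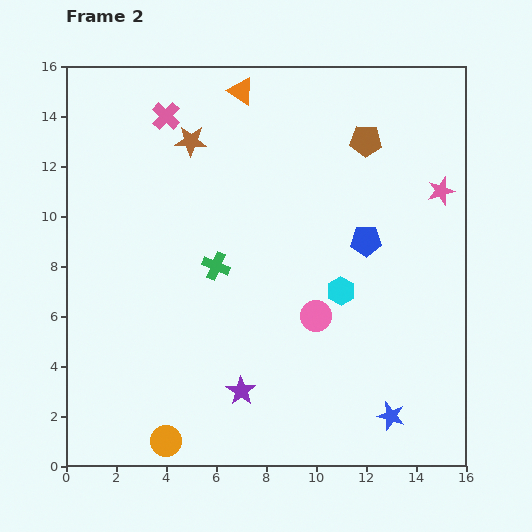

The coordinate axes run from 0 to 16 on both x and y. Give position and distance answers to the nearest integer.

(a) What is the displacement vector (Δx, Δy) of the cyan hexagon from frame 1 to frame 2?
(-3, -2)

The cyan hexagon was at (14, 9) in frame 1 and (11, 7) in frame 2.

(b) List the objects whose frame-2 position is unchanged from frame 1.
none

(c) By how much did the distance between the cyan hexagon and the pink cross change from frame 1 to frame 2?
+3

Distance in frame 1: 7. Distance in frame 2: 10.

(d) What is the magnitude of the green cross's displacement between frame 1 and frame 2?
6

The green cross moved from (12, 9) to (6, 8), a distance of √(6² + 1²) ≈ 6.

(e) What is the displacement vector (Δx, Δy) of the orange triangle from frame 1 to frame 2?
(3, 4)

The orange triangle was at (4, 11) in frame 1 and (7, 15) in frame 2.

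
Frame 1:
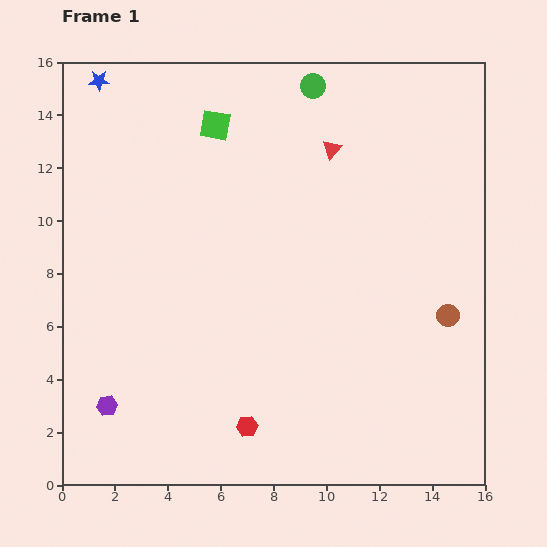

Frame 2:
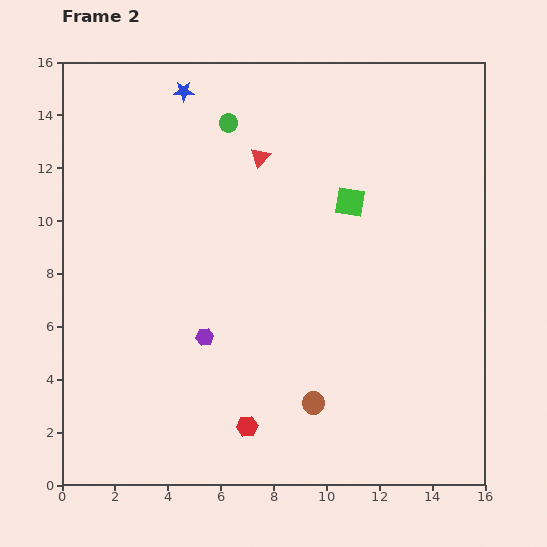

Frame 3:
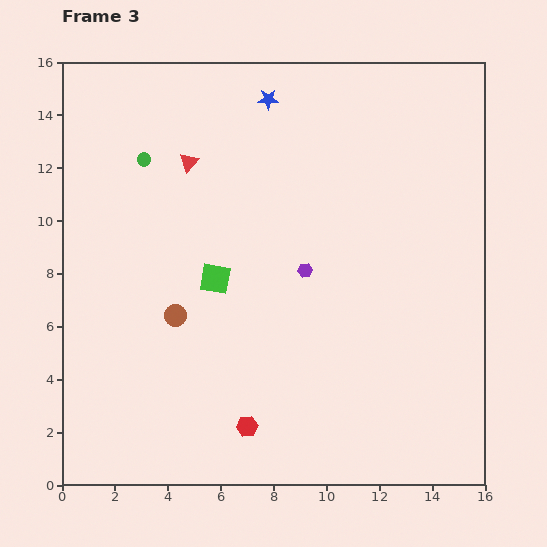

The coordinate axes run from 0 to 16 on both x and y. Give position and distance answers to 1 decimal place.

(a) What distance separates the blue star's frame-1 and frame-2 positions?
3.2

The blue star moved from (1.4, 15.3) to (4.6, 14.9), a distance of √(3.2² + 0.4²) ≈ 3.2.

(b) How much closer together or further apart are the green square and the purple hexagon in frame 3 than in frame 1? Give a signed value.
-8.0

Distance in frame 1: 11.4. Distance in frame 3: 3.4.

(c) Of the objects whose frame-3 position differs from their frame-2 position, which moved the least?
the red triangle

(moved 2.7)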